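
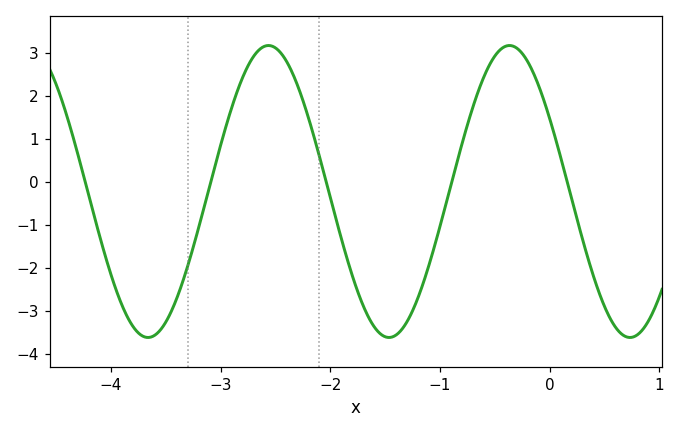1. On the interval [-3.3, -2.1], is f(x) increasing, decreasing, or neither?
neither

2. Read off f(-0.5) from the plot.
2.9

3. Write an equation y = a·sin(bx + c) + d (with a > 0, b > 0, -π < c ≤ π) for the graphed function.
y = 3.4sin(2.9x + 2.6) - 0.22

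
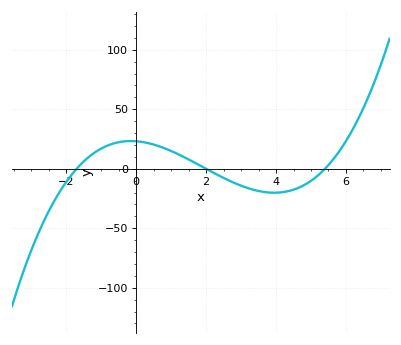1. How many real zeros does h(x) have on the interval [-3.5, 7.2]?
3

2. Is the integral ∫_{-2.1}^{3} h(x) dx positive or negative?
positive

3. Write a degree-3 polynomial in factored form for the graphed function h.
y = 1.26(x + 1.7)(x - 2)(x - 5.4)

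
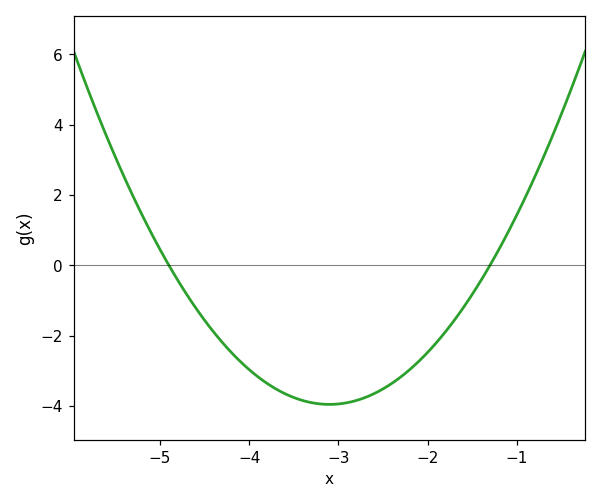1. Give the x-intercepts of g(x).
-4.9, -1.3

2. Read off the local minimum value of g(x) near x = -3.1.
-4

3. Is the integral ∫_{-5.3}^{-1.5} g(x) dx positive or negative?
negative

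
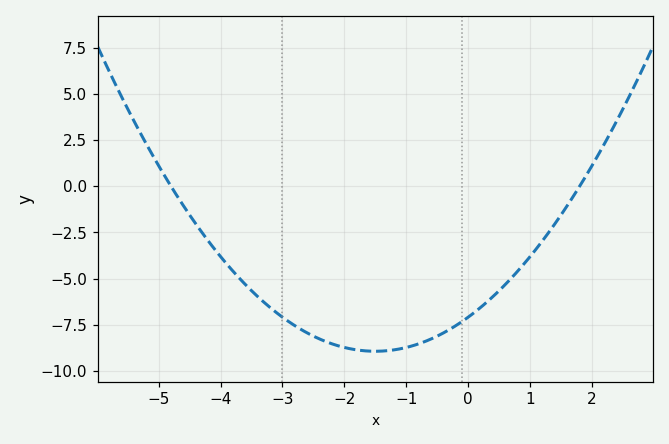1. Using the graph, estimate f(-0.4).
-7.94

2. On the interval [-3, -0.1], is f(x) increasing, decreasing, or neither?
neither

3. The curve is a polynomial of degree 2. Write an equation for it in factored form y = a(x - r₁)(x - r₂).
y = 0.82(x + 4.8)(x - 1.8)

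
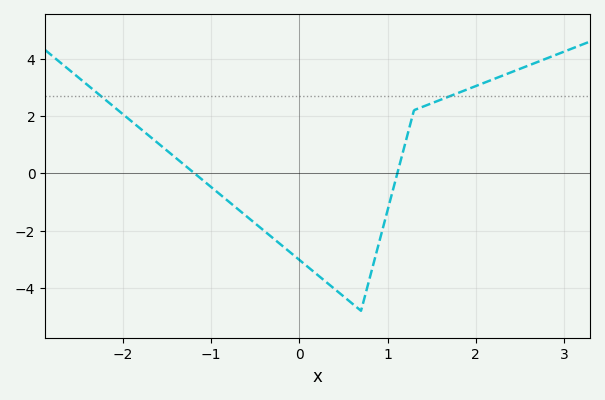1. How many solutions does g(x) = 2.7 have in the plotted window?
2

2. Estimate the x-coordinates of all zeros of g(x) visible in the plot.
-1.19, 1.11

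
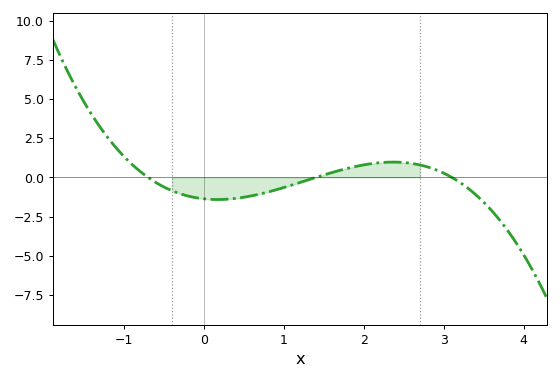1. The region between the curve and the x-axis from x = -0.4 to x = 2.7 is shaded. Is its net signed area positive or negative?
negative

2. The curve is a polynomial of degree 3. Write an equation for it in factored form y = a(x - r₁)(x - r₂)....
y = -0.45(x + 0.7)(x - 1.4)(x - 3.1)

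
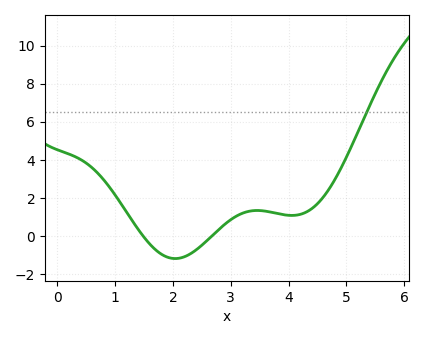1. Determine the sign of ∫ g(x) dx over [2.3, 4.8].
positive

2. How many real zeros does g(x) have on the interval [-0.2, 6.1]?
2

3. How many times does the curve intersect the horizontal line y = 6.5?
1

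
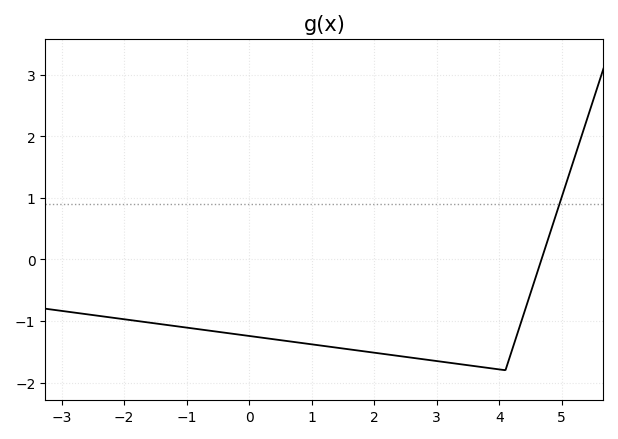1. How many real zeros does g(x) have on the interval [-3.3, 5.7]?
1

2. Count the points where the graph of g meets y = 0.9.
1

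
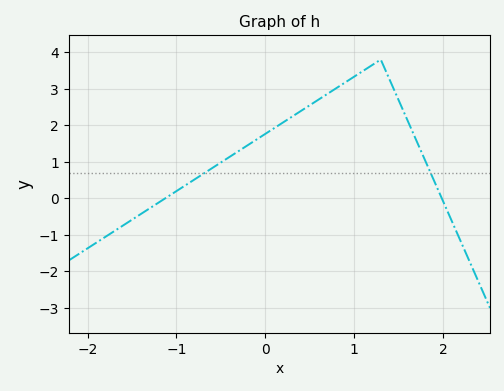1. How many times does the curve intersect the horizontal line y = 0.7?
2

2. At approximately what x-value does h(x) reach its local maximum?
1.3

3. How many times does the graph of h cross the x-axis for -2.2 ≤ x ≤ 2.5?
2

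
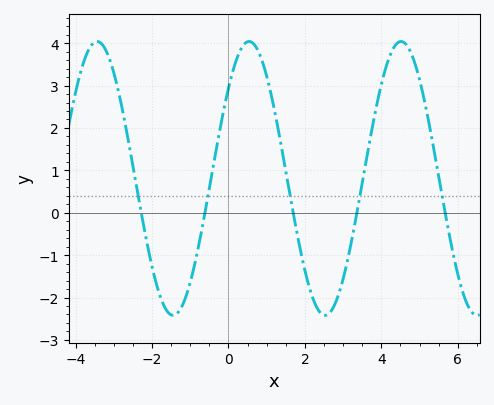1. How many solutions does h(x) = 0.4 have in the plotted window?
5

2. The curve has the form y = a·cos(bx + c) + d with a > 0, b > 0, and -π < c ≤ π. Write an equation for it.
y = 3.23cos(1.6x - 0.85) + 0.81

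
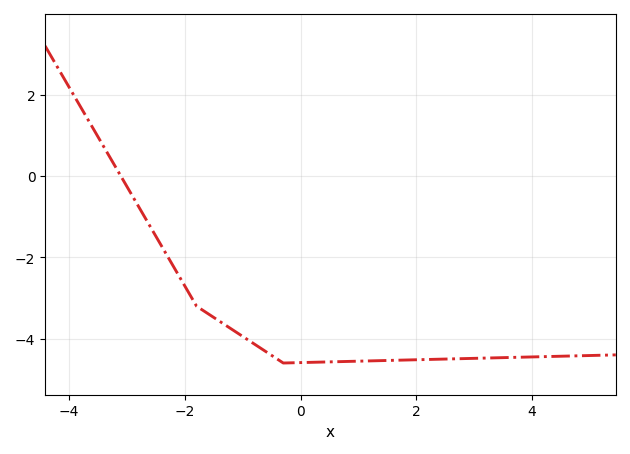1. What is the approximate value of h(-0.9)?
-4.04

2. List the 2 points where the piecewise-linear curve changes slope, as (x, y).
(-1.8, -3.2); (-0.3, -4.6)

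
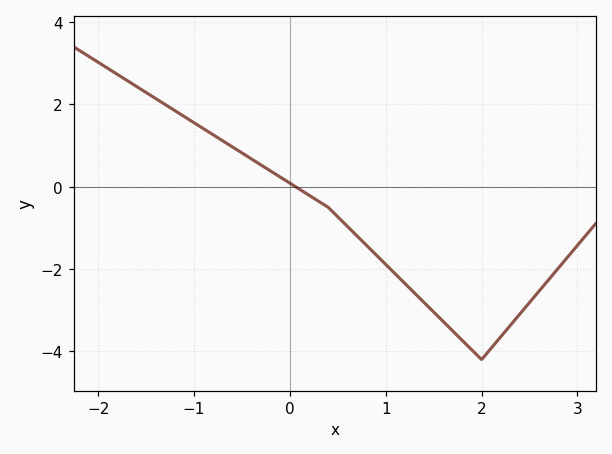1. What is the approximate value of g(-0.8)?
1.2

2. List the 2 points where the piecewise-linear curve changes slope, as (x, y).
(0.4, -0.5); (2, -4.2)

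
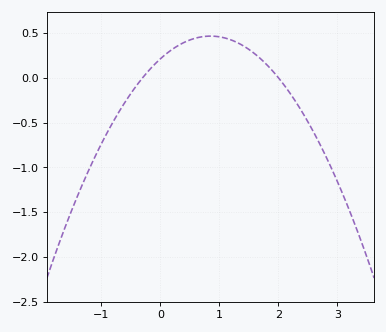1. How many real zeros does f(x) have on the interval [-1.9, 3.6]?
2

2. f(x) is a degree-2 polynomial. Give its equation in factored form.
y = -0.35(x + 0.3)(x - 2)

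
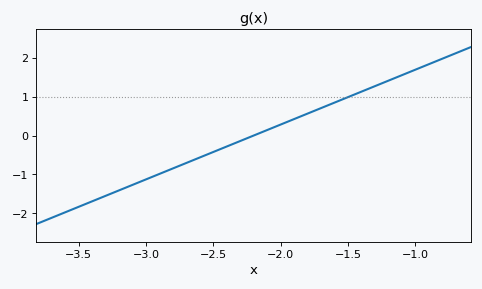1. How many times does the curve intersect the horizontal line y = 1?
1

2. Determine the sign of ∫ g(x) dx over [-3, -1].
positive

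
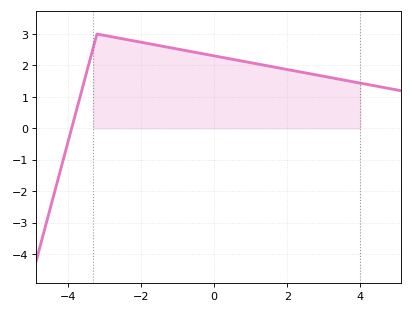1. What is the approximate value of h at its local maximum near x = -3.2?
3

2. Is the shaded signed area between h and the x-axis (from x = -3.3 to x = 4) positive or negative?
positive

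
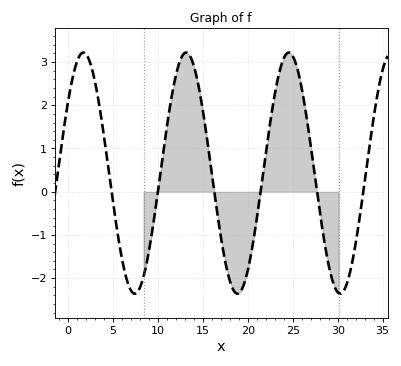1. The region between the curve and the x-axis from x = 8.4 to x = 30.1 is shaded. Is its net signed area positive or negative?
positive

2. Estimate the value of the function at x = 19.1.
-2.33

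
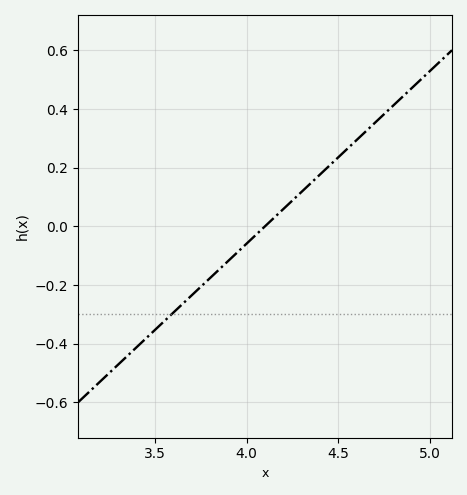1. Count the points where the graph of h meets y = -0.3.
1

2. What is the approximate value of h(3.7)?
-0.236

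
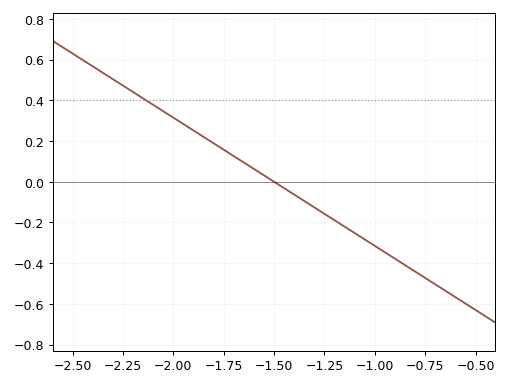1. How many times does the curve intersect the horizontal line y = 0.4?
1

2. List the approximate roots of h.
-1.5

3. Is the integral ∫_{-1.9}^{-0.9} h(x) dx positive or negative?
negative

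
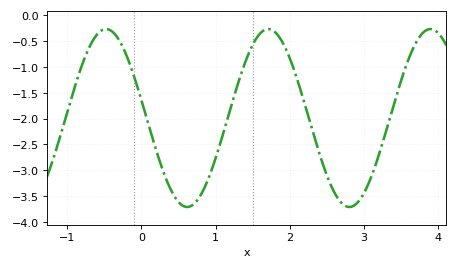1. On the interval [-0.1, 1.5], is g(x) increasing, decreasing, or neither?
neither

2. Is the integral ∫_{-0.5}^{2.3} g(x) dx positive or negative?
negative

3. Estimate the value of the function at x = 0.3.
-3.05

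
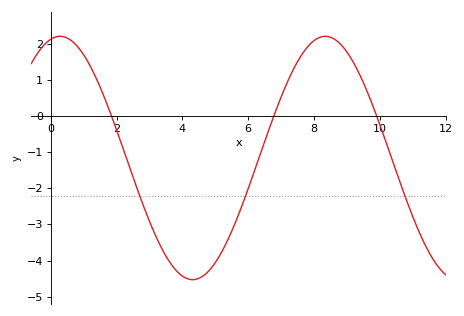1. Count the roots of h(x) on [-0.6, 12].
3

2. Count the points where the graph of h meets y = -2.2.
3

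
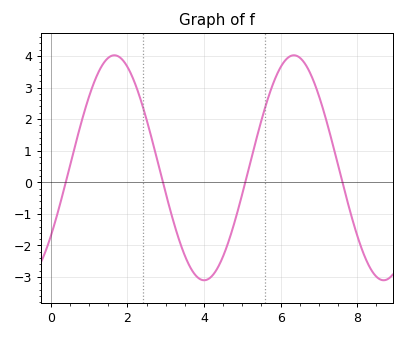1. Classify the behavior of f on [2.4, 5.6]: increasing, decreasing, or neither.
neither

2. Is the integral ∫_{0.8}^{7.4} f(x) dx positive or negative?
positive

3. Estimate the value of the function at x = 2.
3.65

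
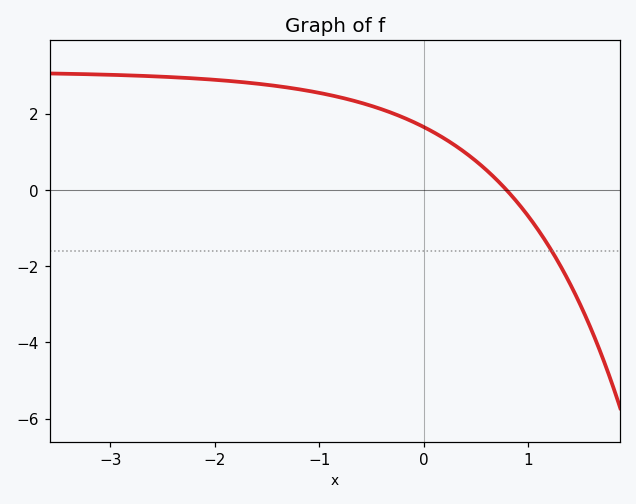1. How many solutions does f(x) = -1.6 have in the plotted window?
1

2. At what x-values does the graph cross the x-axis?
0.8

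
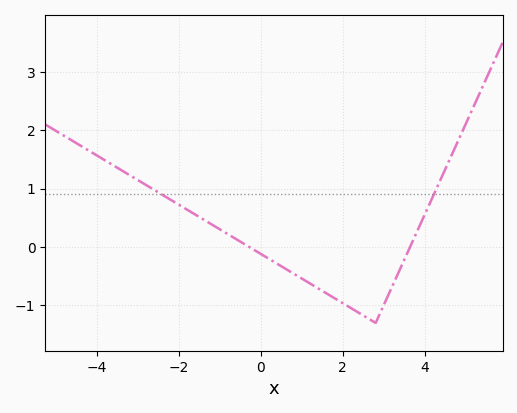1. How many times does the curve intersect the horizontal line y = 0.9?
2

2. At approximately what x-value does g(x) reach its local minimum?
2.8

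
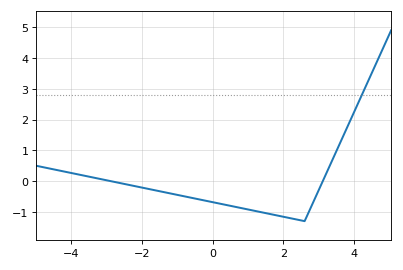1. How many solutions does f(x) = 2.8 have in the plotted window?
1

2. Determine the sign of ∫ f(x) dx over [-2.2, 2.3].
negative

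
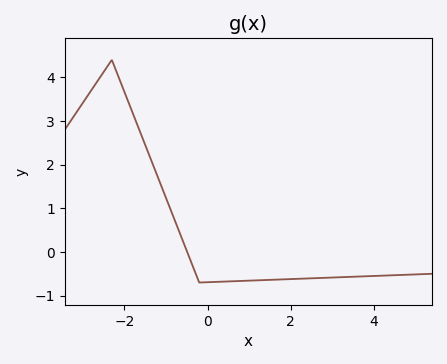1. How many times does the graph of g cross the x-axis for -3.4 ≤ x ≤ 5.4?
1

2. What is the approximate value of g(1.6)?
-0.636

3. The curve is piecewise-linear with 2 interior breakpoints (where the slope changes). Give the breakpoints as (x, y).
(-2.3, 4.4); (-0.2, -0.7)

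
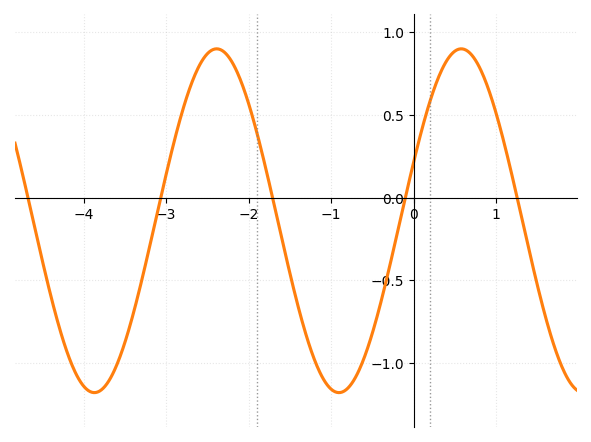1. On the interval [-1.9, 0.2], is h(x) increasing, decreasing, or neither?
neither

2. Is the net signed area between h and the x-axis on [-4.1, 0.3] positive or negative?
negative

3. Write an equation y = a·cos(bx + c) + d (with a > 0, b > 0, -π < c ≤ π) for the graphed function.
y = 1.04cos(2.1x - 1.2) - 0.14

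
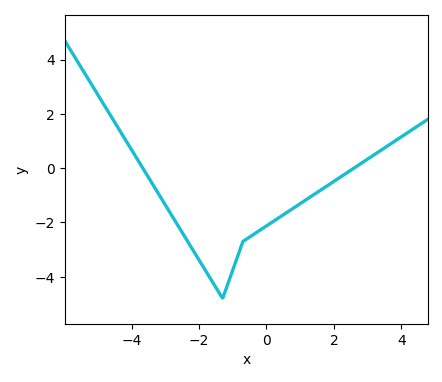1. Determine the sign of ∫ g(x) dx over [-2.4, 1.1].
negative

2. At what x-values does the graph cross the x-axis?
-3.67, 2.59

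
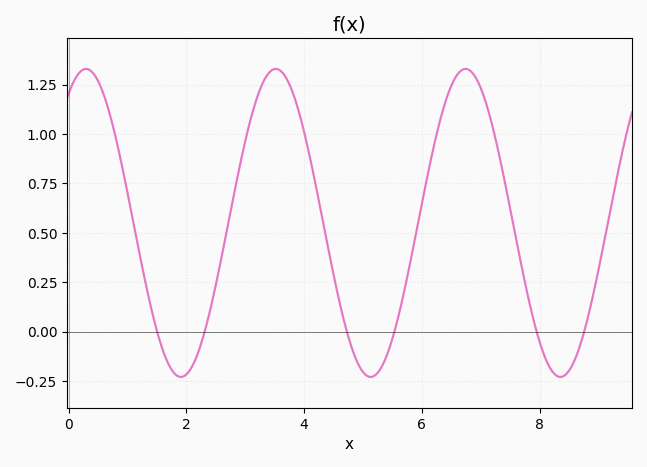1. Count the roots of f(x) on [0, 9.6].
6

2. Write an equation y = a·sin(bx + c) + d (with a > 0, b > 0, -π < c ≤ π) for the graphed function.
y = 0.78sin(1.95x + 0.992) + 0.55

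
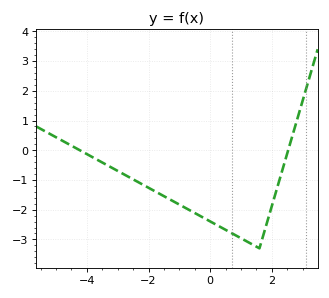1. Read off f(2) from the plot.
-1.88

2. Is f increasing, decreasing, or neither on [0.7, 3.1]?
neither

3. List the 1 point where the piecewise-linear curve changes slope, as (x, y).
(1.6, -3.3)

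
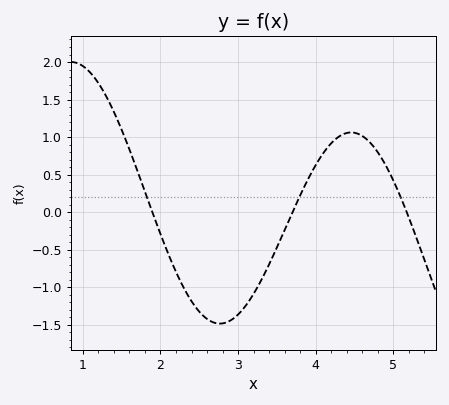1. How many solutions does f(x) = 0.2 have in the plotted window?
3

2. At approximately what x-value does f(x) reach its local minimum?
2.8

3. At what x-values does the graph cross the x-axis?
1.9, 3.7, 5.2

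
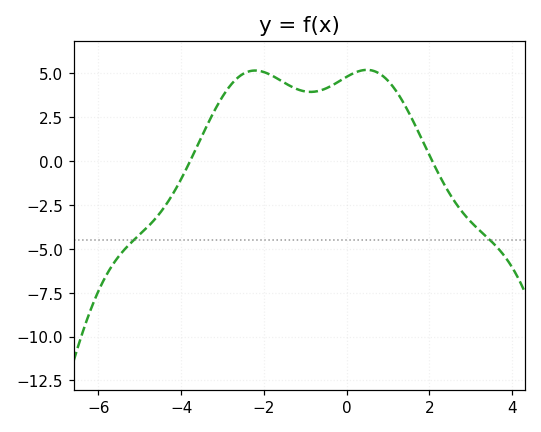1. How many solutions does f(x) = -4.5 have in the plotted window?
2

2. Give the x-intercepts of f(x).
-3.8, 2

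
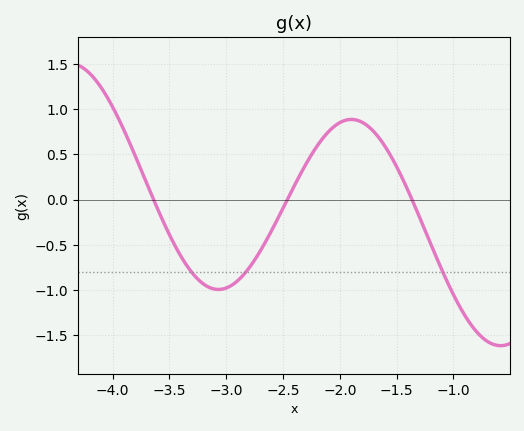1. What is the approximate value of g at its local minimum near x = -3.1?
-1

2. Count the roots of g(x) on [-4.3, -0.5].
3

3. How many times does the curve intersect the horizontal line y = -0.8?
3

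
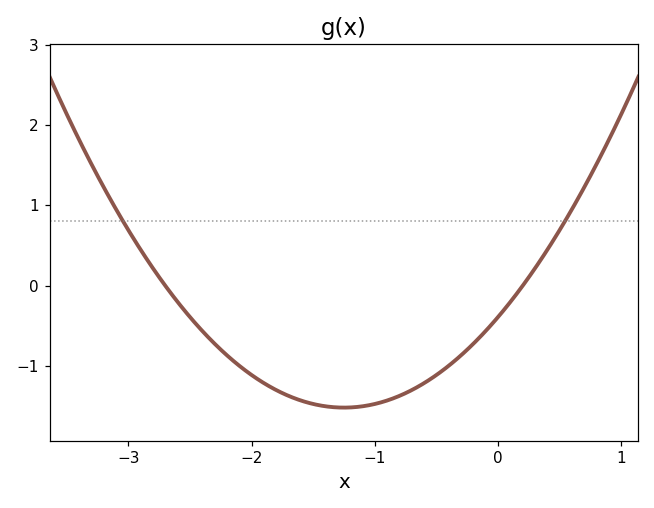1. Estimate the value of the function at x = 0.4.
0.4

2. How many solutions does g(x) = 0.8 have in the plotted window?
2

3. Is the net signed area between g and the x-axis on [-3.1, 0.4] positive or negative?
negative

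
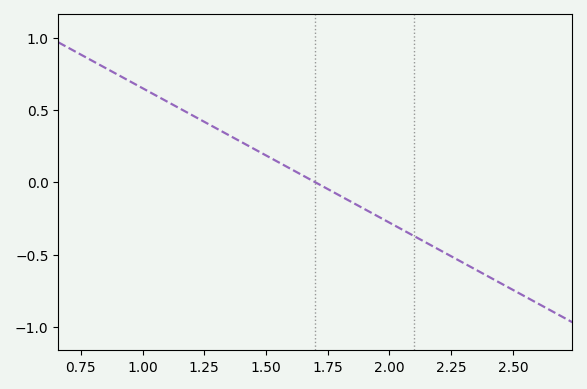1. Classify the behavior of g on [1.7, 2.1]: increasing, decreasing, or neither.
decreasing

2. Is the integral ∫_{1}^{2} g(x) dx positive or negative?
positive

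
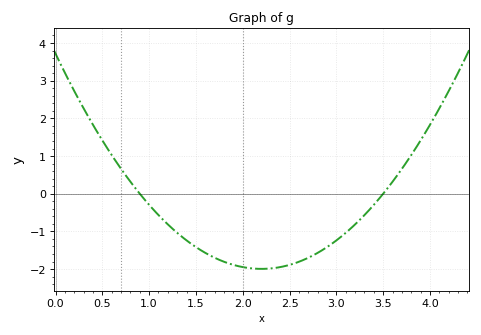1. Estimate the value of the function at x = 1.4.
-1.24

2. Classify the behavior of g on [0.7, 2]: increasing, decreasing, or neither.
decreasing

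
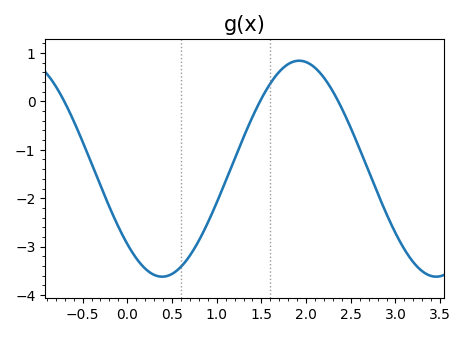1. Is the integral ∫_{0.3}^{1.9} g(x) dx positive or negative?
negative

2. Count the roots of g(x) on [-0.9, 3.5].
3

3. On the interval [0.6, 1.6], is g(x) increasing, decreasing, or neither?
increasing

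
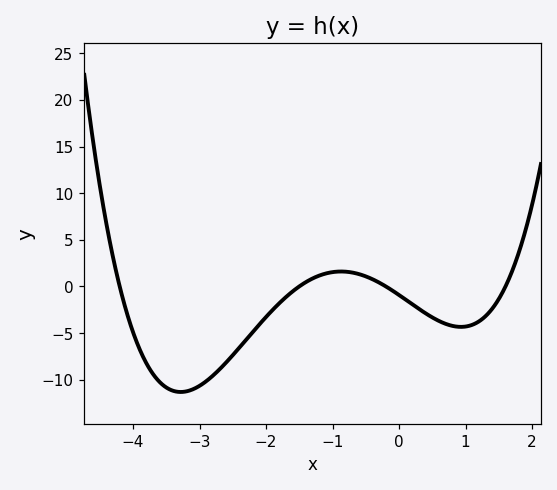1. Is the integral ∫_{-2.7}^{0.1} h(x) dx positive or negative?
negative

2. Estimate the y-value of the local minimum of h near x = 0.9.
-4.5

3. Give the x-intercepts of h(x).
-4.2, -1.5, -0.2, 1.6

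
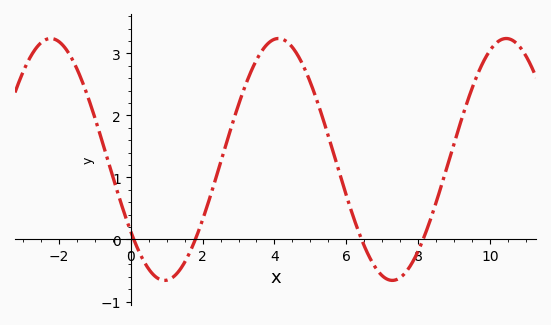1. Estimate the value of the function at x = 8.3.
0.2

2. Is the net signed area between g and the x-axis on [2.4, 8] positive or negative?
positive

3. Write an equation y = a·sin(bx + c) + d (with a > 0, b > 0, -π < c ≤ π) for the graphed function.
y = 1.95sin(0.99x - 2.5) + 1.29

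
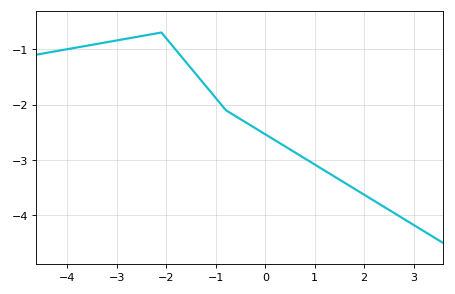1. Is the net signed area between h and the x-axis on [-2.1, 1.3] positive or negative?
negative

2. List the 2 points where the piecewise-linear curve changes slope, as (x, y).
(-2.1, -0.7); (-0.8, -2.1)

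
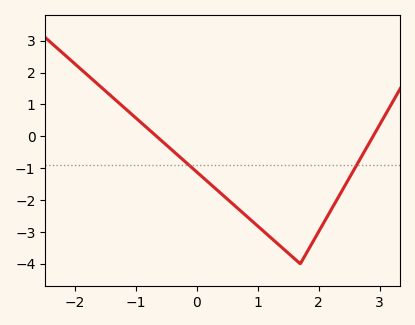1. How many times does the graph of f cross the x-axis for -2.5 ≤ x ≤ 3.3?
2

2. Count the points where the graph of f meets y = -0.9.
2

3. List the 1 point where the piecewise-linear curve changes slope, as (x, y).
(1.7, -4)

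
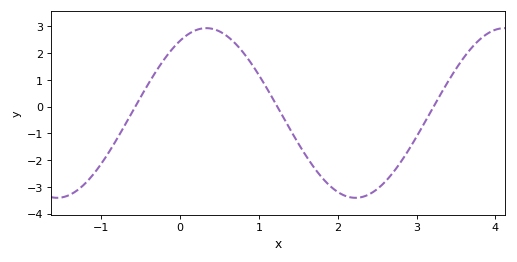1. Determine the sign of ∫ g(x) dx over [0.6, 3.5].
negative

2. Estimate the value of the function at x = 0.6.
2.62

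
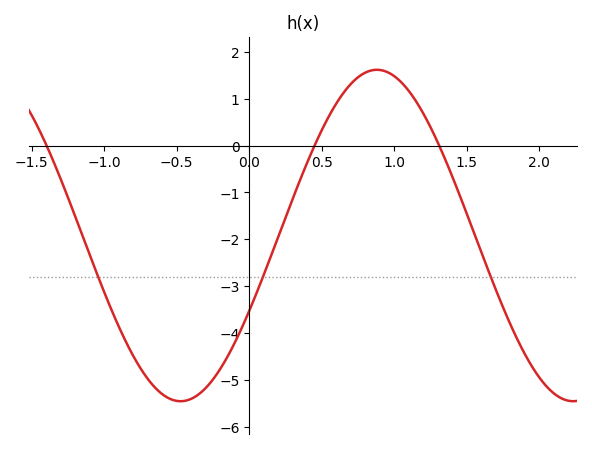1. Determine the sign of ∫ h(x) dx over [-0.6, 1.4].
negative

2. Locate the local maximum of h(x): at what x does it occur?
0.9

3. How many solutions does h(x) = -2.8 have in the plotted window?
3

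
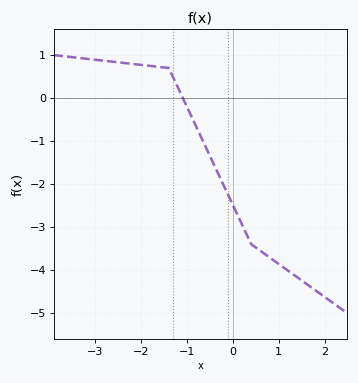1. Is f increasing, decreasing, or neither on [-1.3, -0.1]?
decreasing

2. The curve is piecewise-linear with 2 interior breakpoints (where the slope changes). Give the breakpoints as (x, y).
(-1.4, 0.7); (0.4, -3.4)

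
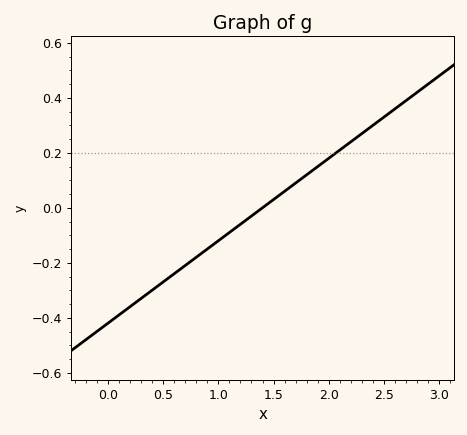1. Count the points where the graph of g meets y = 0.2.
1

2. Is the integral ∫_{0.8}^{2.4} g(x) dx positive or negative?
positive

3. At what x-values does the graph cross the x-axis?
1.4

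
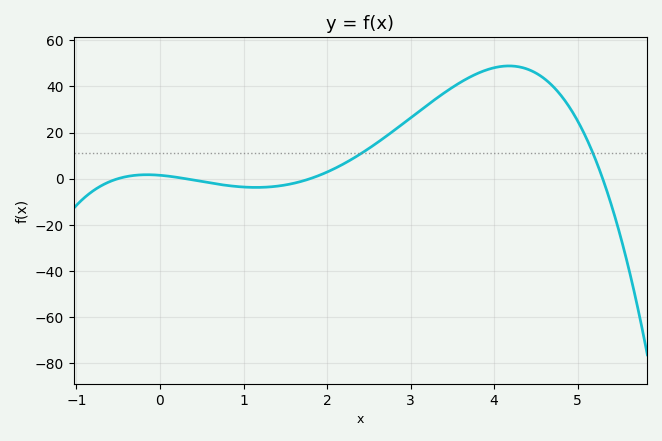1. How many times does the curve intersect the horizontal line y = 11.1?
2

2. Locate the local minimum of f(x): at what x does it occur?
1.15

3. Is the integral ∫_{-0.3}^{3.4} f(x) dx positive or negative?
positive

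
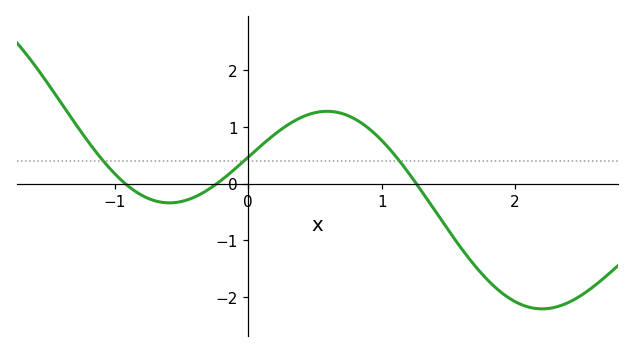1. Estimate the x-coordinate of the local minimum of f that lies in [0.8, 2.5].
2.2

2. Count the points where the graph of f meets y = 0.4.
3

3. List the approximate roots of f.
-0.9, -0.2, 1.3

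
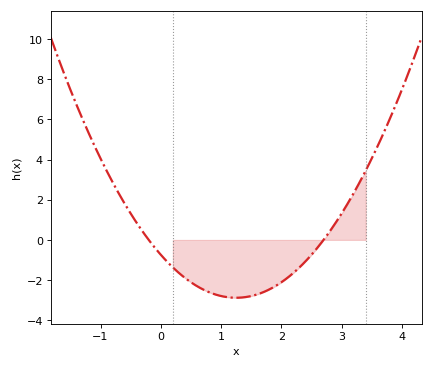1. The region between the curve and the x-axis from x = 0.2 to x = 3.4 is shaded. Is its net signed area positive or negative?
negative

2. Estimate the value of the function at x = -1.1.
4.69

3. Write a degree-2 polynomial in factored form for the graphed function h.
y = 1.37(x + 0.2)(x - 2.7)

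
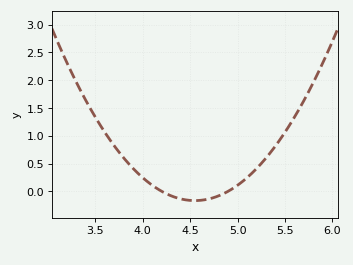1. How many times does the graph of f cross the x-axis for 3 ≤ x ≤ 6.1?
2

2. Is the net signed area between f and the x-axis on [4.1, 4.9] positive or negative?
negative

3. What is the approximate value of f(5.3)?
0.598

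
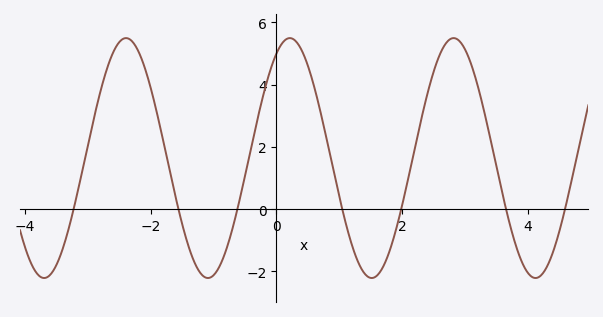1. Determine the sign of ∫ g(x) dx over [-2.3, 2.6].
positive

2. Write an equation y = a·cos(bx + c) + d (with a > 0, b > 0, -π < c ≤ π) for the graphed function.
y = 3.85cos(2.41x - 0.512) + 1.64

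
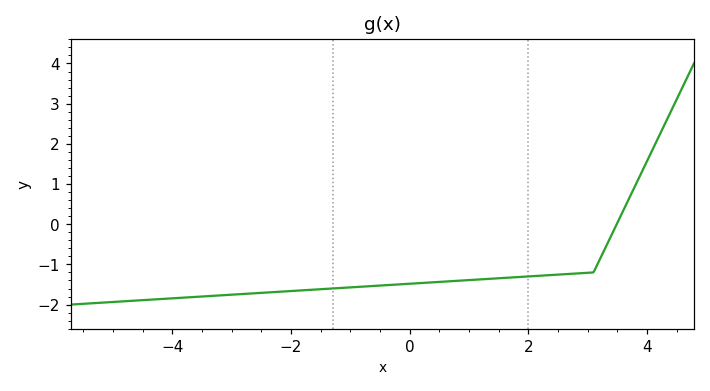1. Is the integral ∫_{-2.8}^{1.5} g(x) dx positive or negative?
negative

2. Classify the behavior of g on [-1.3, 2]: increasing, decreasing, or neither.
increasing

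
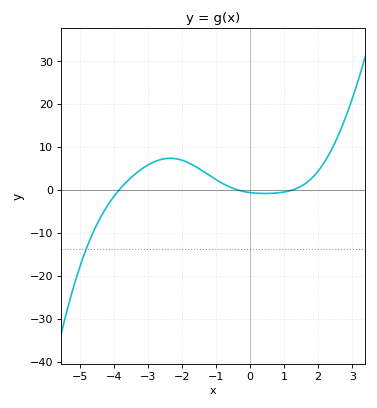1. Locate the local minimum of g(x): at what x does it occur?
0.4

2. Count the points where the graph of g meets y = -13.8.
1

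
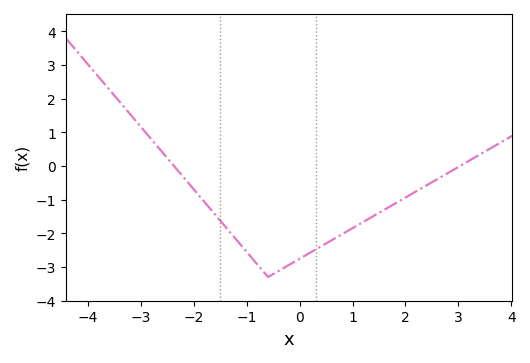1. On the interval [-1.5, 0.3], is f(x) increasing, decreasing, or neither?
neither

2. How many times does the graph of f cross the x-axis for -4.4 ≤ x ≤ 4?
2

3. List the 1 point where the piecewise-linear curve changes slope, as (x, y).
(-0.6, -3.3)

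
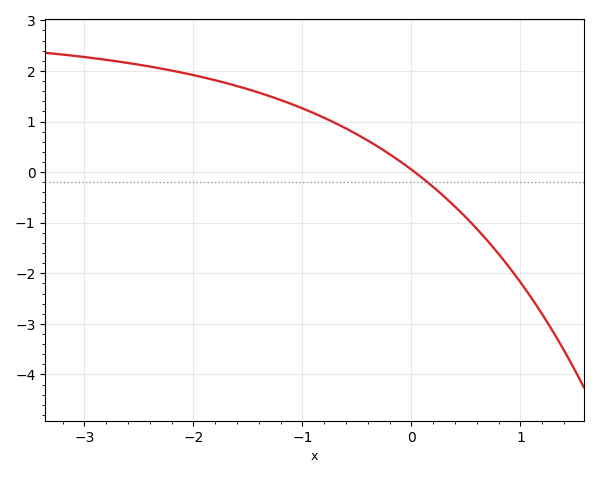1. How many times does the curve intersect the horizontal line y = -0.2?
1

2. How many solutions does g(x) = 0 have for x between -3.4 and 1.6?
1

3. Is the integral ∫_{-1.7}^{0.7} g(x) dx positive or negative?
positive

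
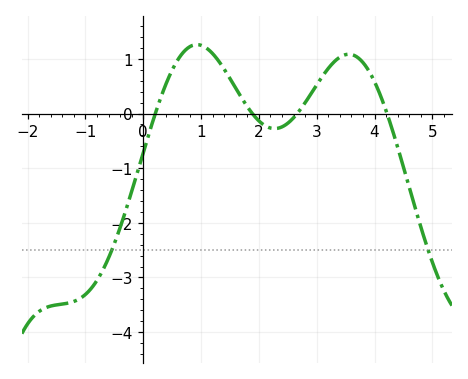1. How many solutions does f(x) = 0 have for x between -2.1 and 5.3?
4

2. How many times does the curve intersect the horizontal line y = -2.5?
2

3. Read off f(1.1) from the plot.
1.19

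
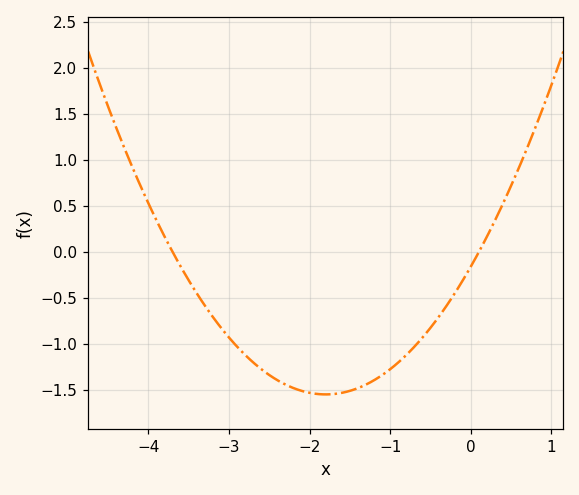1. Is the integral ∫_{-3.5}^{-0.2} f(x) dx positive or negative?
negative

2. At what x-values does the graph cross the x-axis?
-3.7, 0.1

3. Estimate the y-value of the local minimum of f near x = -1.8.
-1.55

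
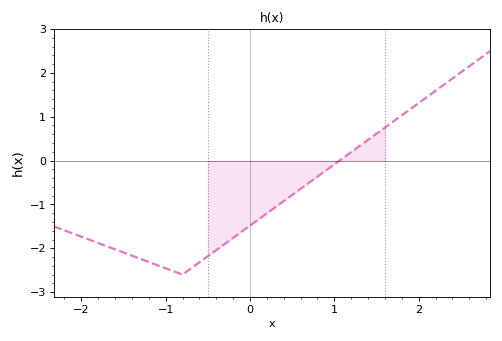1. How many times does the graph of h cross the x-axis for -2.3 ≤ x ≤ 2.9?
1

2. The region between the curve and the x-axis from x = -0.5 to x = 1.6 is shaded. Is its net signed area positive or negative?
negative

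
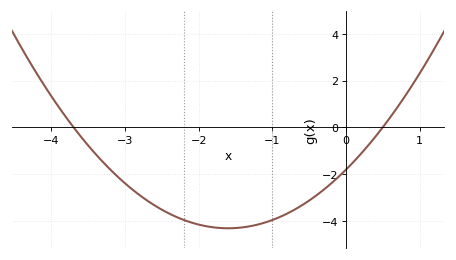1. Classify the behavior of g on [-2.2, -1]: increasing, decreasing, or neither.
neither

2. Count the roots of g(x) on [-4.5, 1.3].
2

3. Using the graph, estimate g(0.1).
-1.4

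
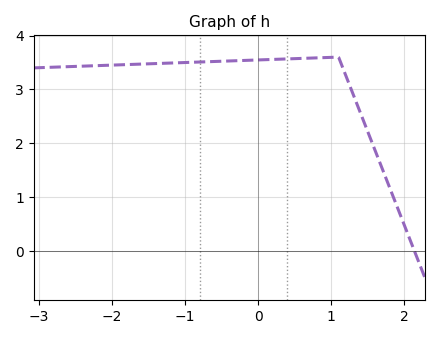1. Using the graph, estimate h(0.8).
3.59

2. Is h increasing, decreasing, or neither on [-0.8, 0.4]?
increasing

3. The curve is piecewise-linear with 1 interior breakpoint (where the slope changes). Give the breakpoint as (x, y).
(1.1, 3.6)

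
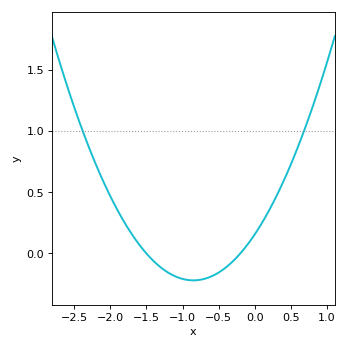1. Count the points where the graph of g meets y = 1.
2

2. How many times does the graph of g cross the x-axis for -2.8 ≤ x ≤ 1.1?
2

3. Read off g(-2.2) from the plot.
0.728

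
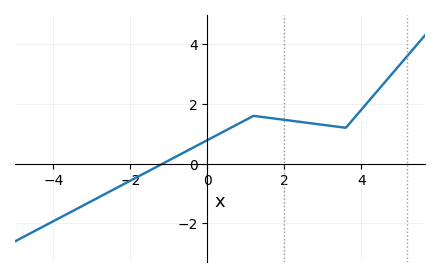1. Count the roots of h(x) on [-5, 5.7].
1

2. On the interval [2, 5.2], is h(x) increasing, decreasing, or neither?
neither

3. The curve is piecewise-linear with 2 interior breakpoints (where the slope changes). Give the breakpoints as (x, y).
(1.2, 1.6); (3.6, 1.2)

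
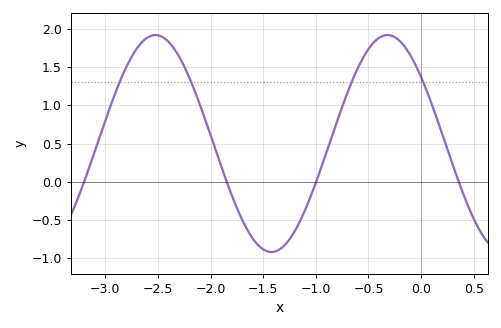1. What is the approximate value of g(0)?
1.37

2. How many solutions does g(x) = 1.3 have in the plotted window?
4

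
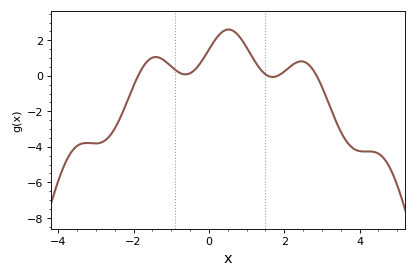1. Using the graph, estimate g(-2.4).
-2.6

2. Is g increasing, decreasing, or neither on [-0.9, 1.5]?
neither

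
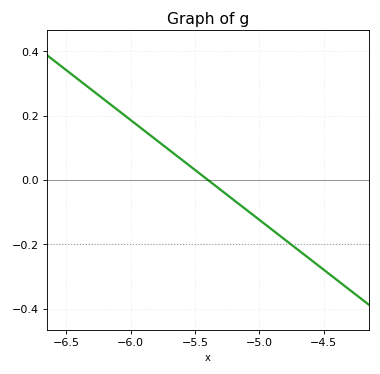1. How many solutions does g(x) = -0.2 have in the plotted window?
1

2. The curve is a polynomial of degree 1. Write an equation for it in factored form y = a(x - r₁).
y = -0.31(x + 5.4)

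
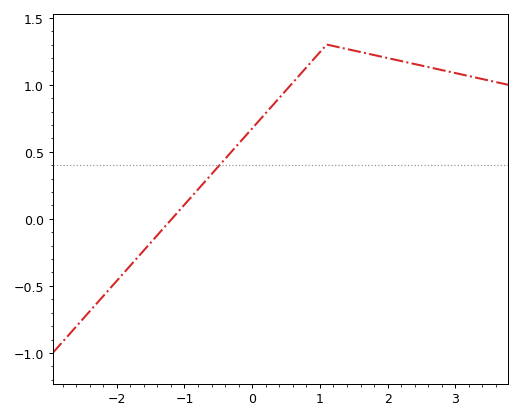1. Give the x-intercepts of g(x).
-1.2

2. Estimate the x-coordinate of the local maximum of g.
1.1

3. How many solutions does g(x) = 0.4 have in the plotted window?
1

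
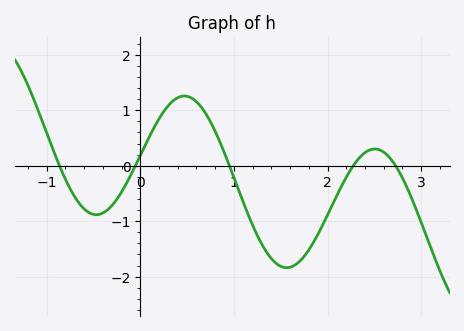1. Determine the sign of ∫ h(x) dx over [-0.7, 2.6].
negative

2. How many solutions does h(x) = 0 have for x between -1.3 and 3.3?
5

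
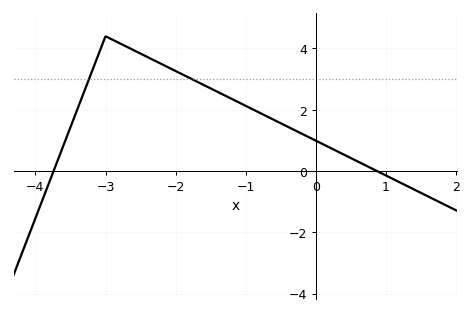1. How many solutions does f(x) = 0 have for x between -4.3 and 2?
2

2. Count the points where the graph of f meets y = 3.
2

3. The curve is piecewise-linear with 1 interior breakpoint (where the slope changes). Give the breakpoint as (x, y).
(-3, 4.4)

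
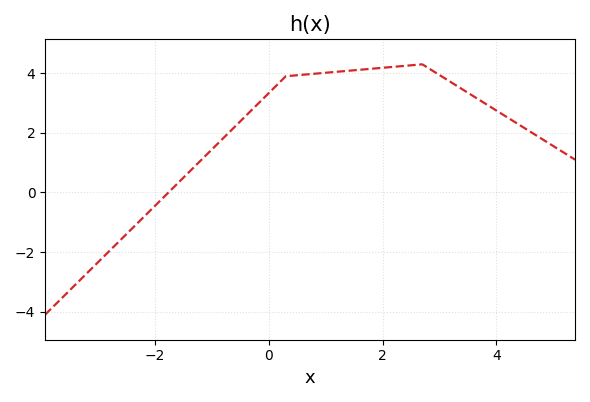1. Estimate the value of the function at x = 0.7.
3.97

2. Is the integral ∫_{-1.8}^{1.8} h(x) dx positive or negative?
positive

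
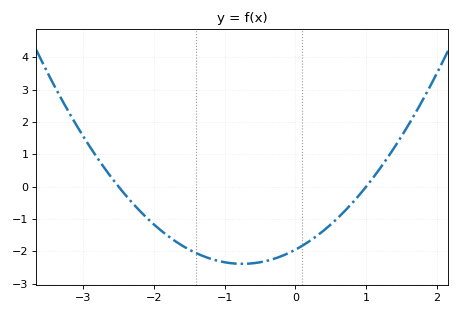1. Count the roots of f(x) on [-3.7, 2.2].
2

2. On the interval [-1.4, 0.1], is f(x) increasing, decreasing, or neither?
neither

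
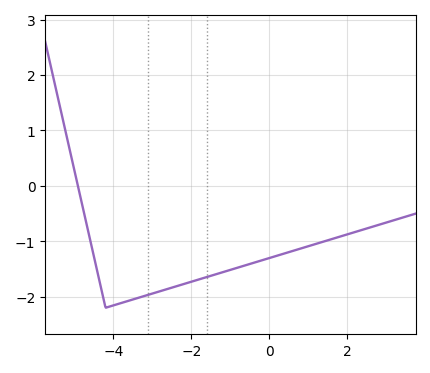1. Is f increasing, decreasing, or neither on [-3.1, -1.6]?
increasing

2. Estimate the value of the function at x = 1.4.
-1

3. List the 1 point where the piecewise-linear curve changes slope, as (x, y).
(-4.2, -2.2)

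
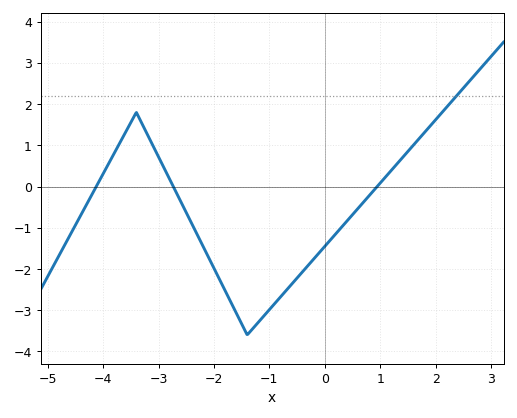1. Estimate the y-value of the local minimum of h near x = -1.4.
-3.6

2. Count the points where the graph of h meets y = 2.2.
1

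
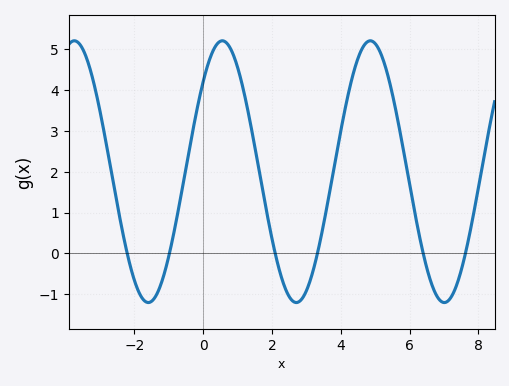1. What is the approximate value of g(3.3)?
-0.1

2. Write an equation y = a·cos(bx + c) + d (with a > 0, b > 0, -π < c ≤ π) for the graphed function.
y = 3.2cos(1.5x - 0.81) + 2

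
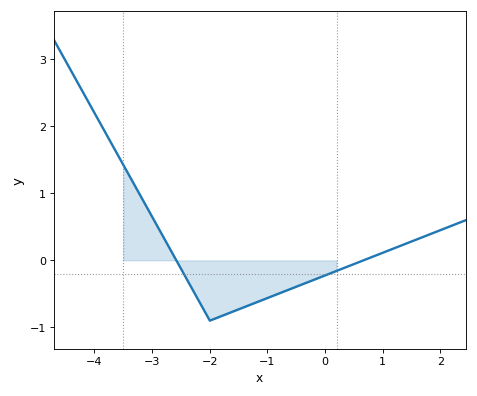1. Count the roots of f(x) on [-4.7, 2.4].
2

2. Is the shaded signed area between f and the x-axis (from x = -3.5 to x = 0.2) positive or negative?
negative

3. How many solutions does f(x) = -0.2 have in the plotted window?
2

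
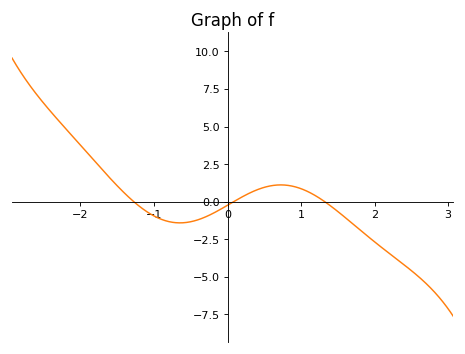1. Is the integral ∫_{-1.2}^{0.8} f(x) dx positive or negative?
negative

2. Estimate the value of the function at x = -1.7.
2.2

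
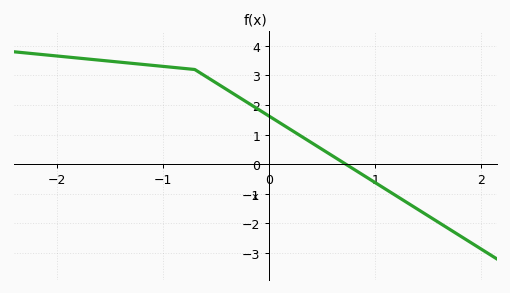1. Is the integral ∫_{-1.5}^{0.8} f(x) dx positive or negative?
positive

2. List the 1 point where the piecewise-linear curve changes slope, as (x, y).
(-0.7, 3.2)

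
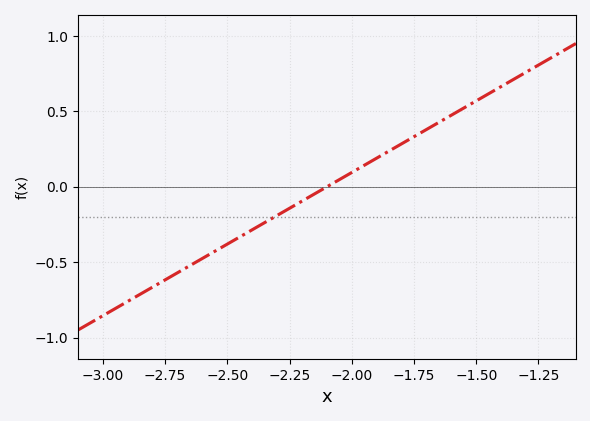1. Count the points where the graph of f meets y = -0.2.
1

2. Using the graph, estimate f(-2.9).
-0.76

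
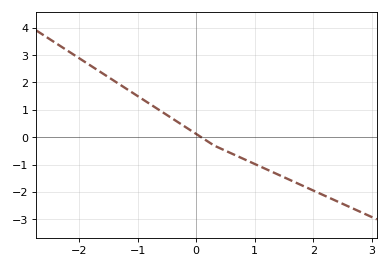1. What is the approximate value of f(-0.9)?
1.36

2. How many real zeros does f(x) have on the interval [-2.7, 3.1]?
1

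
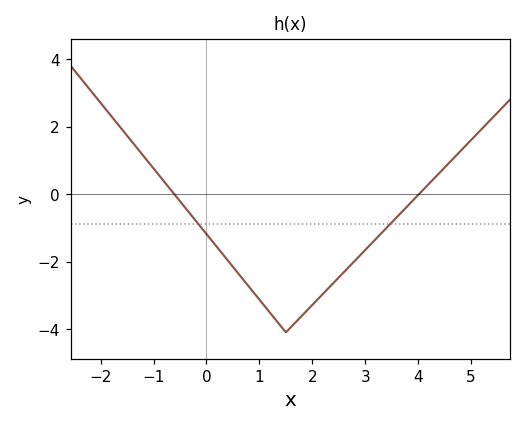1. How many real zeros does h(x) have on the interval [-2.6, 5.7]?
2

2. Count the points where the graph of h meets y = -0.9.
2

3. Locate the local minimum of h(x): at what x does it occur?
1.5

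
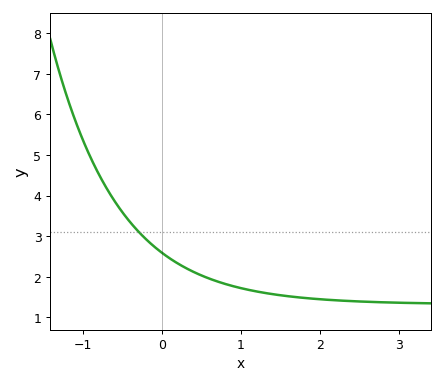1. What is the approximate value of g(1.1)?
1.67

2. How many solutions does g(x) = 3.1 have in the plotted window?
1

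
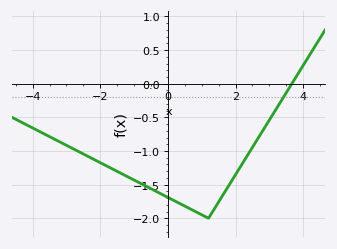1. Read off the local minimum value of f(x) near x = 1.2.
-2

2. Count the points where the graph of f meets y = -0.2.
1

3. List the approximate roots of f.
3.6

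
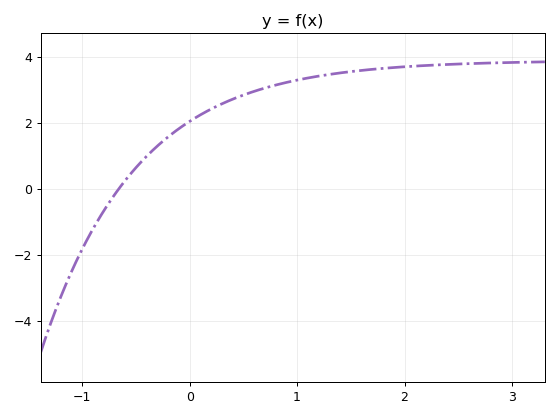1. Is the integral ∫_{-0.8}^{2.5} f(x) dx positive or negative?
positive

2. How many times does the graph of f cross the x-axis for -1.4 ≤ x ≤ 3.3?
1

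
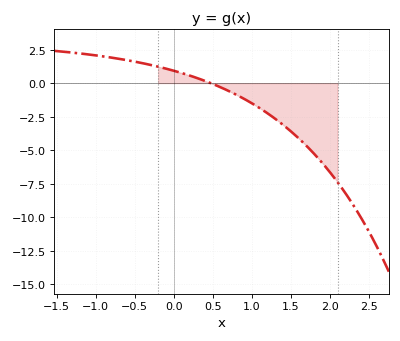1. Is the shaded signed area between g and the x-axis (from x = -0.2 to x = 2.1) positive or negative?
negative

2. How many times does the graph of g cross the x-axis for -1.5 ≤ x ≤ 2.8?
1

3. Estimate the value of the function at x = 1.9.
-5.92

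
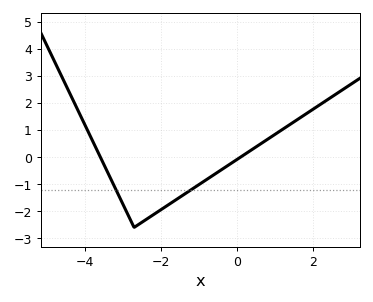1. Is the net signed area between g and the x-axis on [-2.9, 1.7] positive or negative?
negative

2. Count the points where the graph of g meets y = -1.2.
2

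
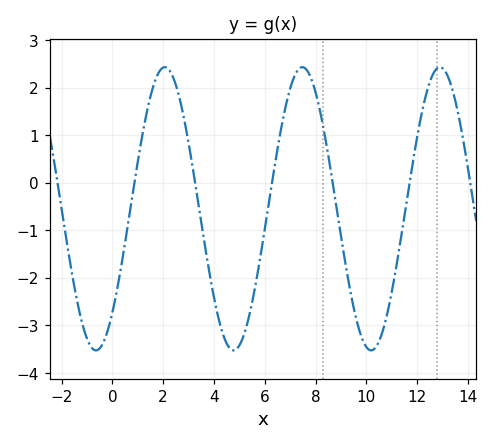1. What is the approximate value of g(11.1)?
-2.01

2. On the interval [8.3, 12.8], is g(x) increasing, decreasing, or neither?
neither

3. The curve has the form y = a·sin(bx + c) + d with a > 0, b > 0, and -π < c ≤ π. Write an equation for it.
y = 2.98sin(1.16x - 0.822) - 0.55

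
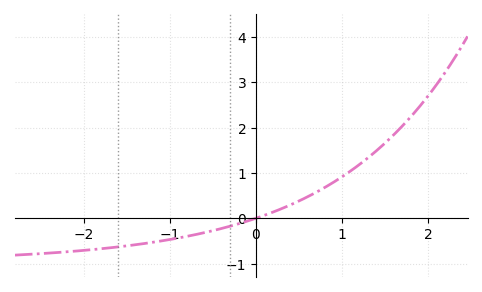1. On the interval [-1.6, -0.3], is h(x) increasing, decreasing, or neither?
increasing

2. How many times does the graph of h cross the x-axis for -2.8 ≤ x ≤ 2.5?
1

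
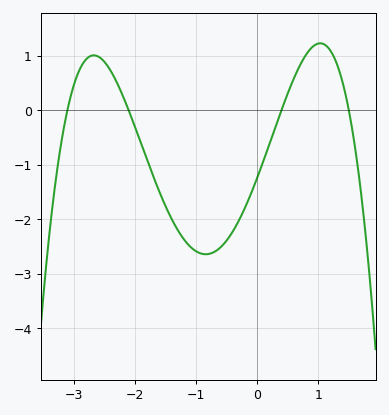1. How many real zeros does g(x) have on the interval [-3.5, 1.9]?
4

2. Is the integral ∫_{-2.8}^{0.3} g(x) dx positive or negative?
negative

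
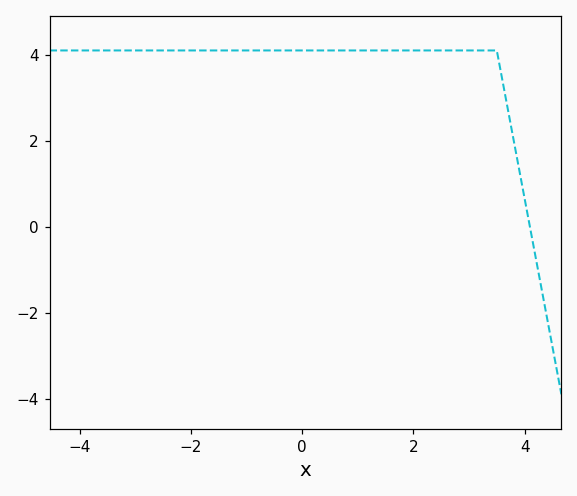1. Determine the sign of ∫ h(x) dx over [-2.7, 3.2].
positive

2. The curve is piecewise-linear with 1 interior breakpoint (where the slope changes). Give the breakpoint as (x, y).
(3.5, 4.1)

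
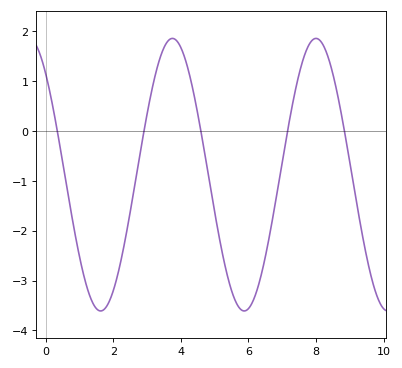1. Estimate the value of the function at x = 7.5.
1.14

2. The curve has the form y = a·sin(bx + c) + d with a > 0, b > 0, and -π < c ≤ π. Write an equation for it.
y = 2.73sin(1.48x + 2.3) - 0.88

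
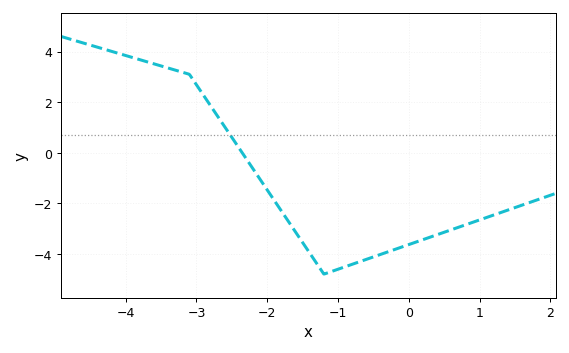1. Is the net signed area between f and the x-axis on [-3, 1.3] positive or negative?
negative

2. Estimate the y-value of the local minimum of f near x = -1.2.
-4.8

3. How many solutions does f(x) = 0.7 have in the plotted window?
1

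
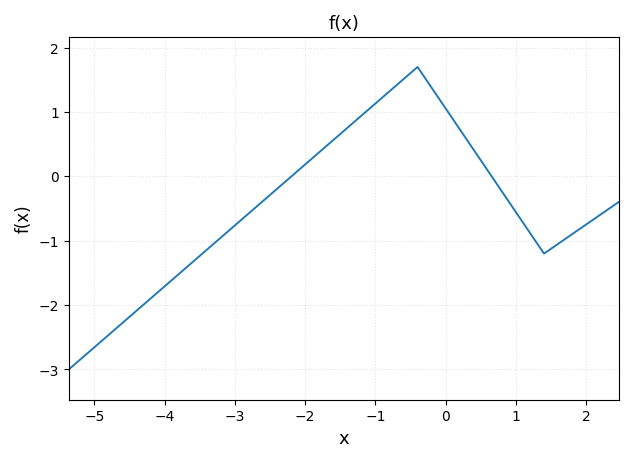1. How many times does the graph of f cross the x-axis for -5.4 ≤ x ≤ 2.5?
2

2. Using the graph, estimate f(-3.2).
-0.951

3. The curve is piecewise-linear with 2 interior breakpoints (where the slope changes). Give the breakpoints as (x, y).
(-0.4, 1.7); (1.4, -1.2)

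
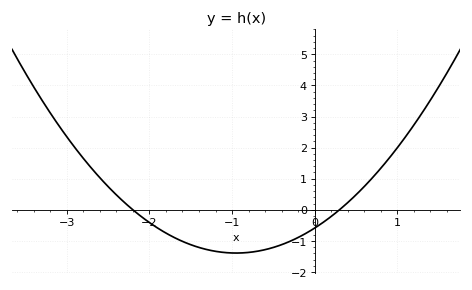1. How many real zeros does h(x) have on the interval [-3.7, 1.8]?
2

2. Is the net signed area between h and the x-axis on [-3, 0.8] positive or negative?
negative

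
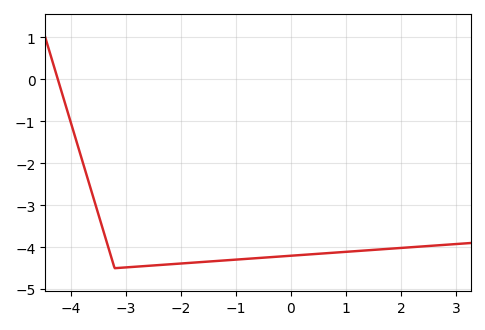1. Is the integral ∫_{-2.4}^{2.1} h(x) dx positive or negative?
negative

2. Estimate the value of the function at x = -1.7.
-4.36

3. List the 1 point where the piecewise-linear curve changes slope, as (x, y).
(-3.2, -4.5)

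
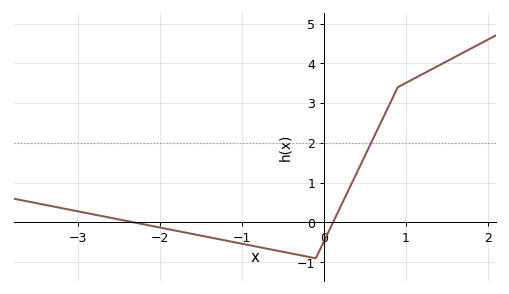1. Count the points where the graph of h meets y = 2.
1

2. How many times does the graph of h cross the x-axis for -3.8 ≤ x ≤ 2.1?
2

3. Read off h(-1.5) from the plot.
-0.331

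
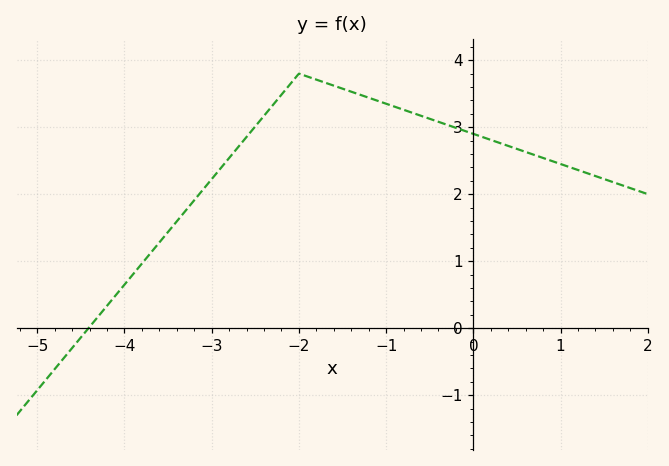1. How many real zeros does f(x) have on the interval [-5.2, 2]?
1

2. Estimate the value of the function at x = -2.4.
3.2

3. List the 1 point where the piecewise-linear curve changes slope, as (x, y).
(-2, 3.8)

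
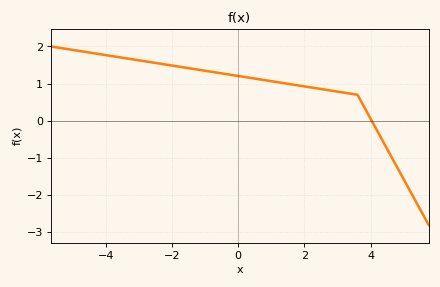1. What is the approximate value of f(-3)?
1.63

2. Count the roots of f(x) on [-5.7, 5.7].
1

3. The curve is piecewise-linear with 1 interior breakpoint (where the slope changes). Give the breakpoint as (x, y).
(3.6, 0.7)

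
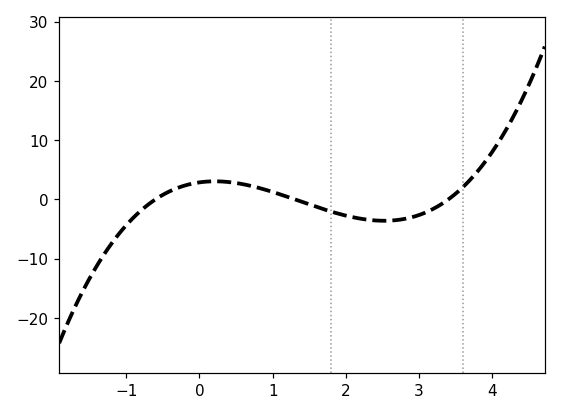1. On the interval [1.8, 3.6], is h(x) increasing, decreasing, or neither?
neither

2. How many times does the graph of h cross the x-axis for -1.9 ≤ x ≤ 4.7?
3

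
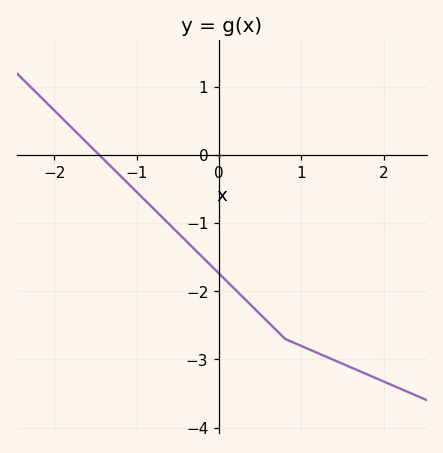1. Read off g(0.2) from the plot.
-2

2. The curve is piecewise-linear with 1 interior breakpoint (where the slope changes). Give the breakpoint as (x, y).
(0.8, -2.7)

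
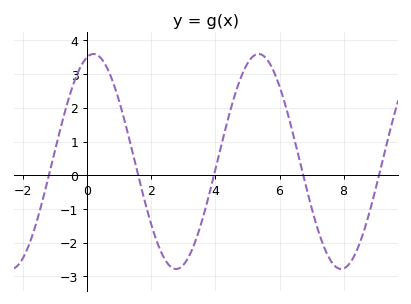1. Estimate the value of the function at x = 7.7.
-2.7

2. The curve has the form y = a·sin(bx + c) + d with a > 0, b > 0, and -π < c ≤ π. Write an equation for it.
y = 3.19sin(1.2x + 1.3) + 0.41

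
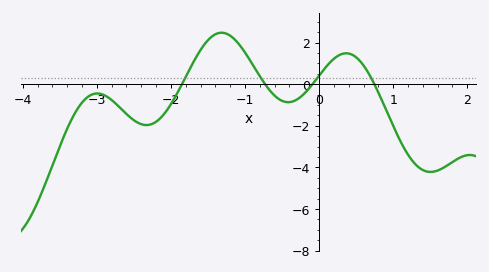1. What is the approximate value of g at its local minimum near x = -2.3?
-2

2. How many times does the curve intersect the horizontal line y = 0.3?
4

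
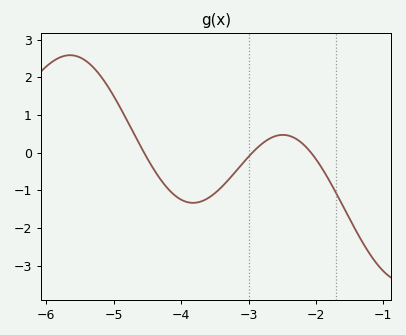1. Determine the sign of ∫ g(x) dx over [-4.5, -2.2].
negative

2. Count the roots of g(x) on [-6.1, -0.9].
3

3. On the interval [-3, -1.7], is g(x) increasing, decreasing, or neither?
neither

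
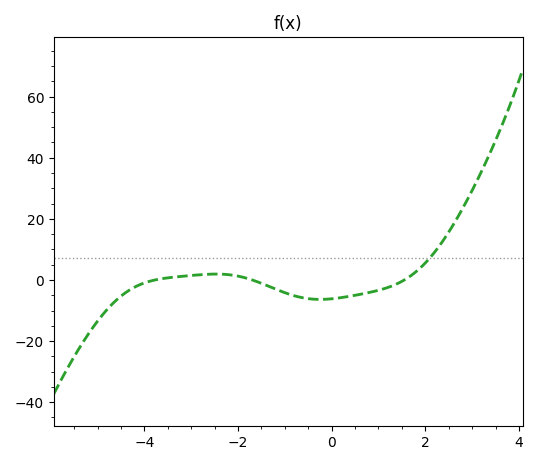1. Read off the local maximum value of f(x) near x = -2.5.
2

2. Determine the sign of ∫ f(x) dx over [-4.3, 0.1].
negative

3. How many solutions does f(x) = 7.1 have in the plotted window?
1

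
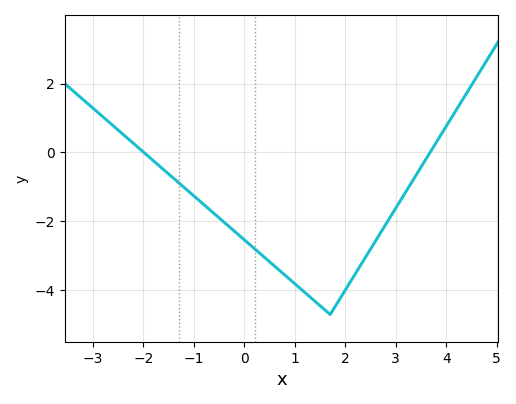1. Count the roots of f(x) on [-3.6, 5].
2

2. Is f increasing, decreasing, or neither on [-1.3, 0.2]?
decreasing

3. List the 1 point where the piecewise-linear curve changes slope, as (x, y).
(1.7, -4.7)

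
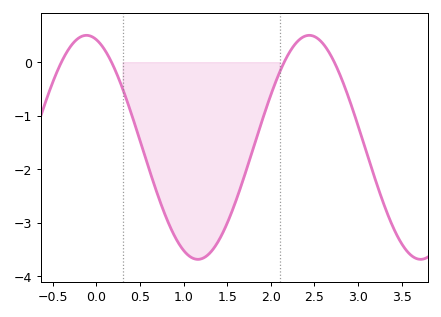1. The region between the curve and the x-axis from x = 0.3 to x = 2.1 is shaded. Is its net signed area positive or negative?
negative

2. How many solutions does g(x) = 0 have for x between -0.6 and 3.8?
4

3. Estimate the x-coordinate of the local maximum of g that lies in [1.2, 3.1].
2.4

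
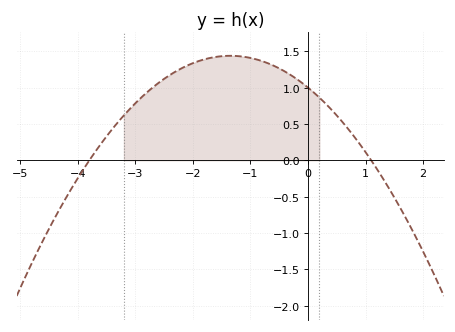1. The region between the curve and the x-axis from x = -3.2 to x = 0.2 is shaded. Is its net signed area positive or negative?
positive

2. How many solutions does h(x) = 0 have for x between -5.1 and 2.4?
2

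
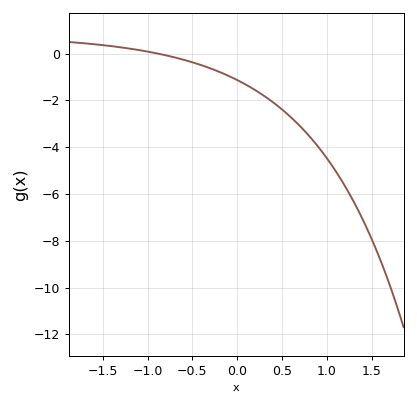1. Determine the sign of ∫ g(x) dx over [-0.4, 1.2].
negative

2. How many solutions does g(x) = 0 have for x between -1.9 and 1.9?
1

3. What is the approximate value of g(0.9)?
-4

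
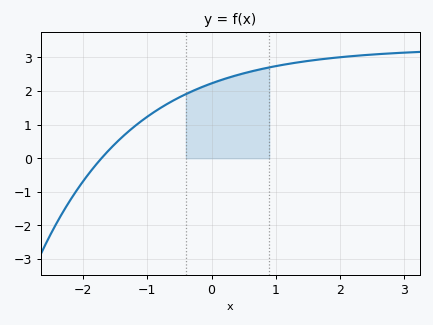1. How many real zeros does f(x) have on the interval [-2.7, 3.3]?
1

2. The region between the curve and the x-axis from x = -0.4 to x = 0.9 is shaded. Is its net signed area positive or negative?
positive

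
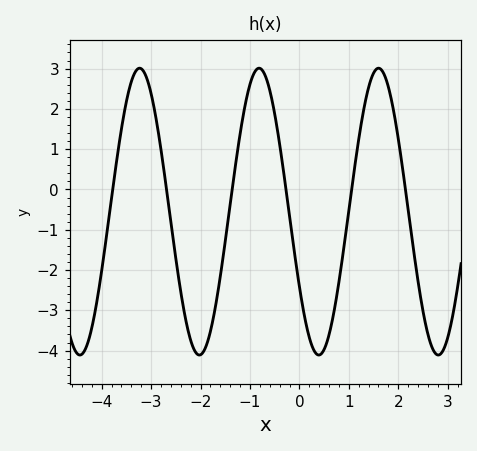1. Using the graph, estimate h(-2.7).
0.114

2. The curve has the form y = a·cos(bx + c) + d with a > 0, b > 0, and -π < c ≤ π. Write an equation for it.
y = 3.56cos(2.6x + 2.12) - 0.55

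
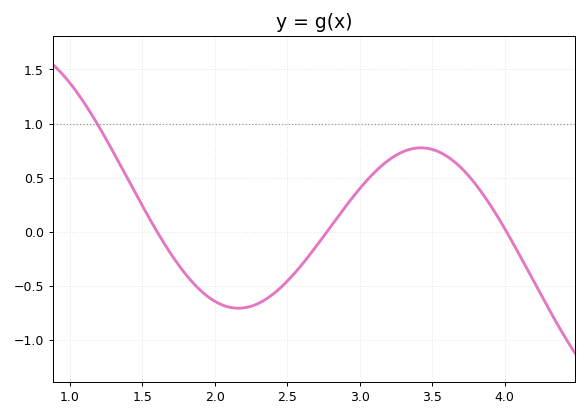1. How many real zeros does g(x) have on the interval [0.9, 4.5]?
3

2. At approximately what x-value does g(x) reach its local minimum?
2.15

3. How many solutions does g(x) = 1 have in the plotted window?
1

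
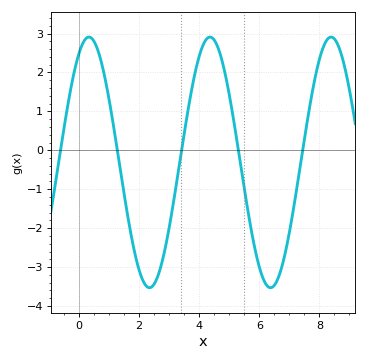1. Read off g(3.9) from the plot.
2.1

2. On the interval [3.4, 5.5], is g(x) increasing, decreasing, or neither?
neither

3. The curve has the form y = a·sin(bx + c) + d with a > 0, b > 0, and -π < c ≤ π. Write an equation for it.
y = 3.22sin(1.6x + 1.1) - 0.31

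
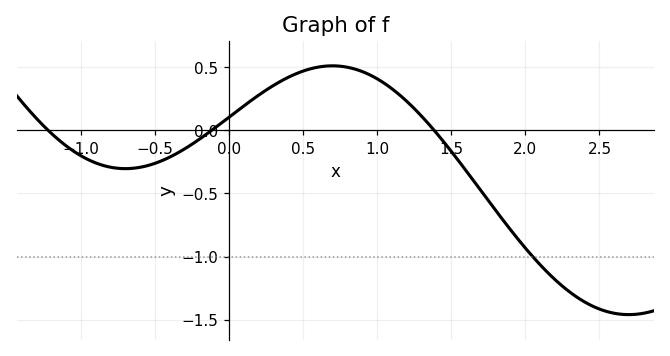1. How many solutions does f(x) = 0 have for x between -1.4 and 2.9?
3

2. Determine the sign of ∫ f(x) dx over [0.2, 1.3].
positive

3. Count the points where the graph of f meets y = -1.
1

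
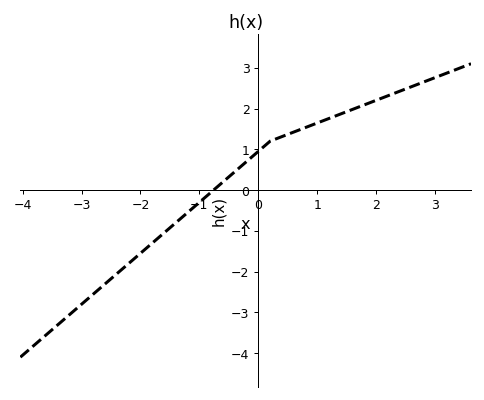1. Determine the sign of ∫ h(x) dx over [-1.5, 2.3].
positive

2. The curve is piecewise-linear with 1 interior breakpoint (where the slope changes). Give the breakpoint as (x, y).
(0.2, 1.2)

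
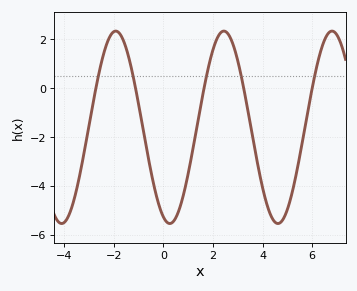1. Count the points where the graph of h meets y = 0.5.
5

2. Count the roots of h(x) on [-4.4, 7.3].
5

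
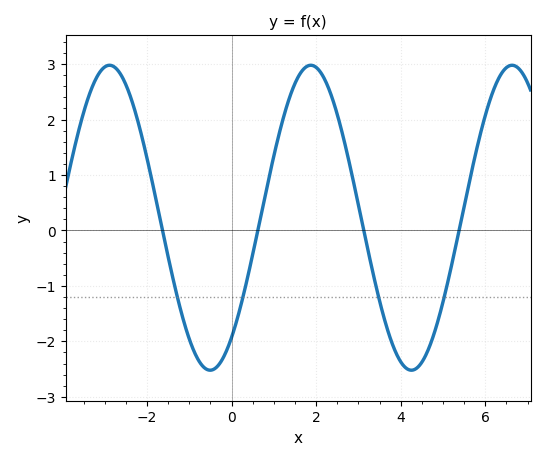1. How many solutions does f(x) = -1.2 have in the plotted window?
4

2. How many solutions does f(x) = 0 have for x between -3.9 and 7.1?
4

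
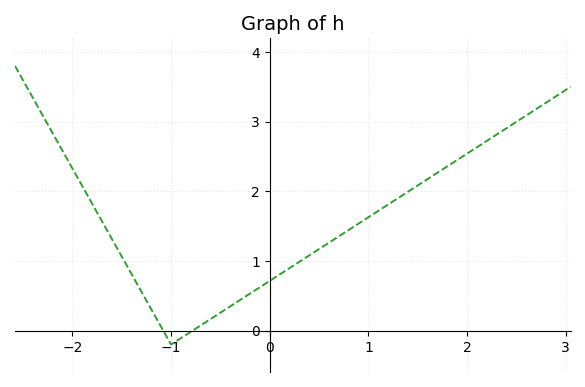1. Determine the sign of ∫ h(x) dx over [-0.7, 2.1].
positive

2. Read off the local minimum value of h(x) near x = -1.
-0.199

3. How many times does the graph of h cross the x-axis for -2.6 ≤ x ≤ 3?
2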